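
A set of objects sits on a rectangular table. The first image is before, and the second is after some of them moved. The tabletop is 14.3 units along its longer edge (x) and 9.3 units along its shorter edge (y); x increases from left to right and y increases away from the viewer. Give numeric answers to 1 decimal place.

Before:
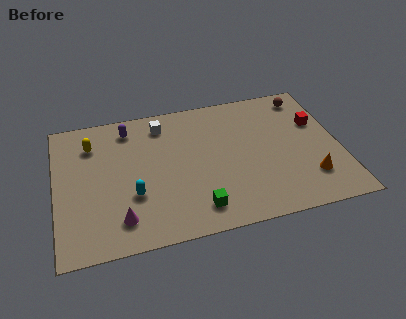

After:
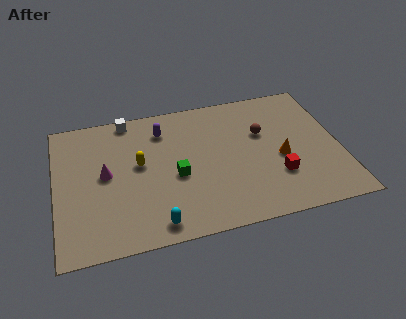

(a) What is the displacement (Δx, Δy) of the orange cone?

(-1.3, 1.7)

From the two frames, the orange cone sits at roughly (12.6, 2.3) before and (11.3, 4.0) after.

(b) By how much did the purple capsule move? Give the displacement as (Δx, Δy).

(1.7, -0.5)

The purple capsule was at about (3.8, 7.8) and moved to about (5.5, 7.3).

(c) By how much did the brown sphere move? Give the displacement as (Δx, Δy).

(-2.4, -2.1)

The brown sphere was at about (12.9, 8.0) and moved to about (10.5, 5.9).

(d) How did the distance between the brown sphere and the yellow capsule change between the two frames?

-4.7

The distance was about 11.0 in the first image and 6.3 in the second, so they moved 4.7 units closer together.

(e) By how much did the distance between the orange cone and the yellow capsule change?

-4.5

Before: roughly 11.7 units apart; after: 7.2. That's 4.5 units closer together.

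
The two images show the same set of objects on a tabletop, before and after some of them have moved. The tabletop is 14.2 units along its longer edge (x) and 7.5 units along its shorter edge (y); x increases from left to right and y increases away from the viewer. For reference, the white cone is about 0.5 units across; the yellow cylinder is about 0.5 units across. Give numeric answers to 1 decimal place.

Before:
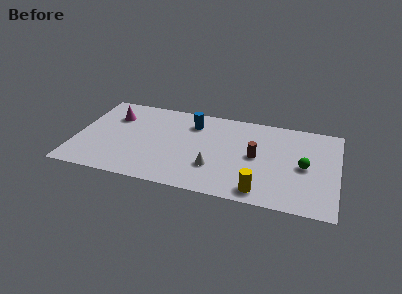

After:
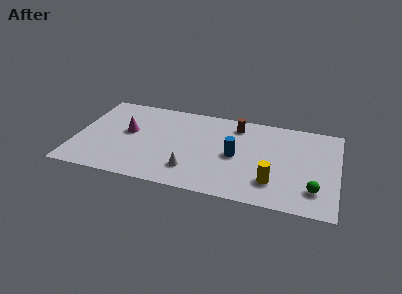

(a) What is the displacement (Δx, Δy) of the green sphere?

(0.6, -1.8)

From the two frames, the green sphere sits at roughly (12.4, 3.6) before and (13.0, 1.8) after.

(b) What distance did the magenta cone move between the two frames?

1.5

The magenta cone moved from about (1.9, 5.4) to (2.8, 4.2), a distance of √(0.9² + 1.2²) ≈ 1.5.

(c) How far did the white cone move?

1.3

The white cone moved from about (7.6, 2.3) to (6.4, 1.8), a distance of √(1.2² + 0.5²) ≈ 1.3.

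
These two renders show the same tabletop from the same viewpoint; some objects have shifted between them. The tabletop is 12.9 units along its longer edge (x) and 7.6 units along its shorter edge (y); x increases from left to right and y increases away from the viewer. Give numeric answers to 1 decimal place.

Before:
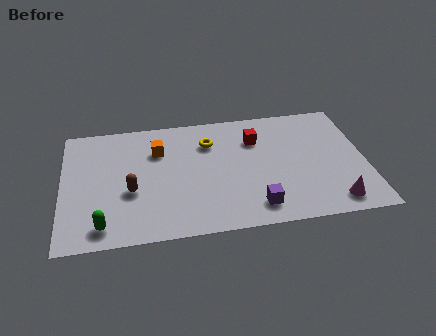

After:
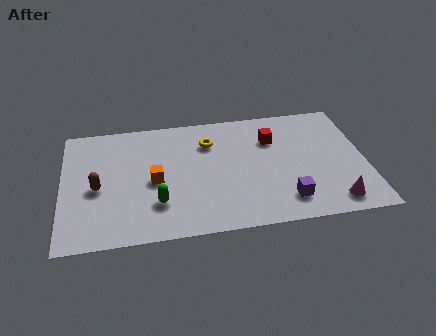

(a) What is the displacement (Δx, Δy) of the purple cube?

(1.3, 0.2)

The purple cube was at about (8.1, 1.3) and moved to about (9.4, 1.5).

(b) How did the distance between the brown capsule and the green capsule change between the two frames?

+0.6

The distance was about 2.2 in the first image and 2.8 in the second, so they moved 0.6 units further apart.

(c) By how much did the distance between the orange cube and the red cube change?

+1.2

They were about 4.2 units apart before and 5.4 after — 1.2 units further apart.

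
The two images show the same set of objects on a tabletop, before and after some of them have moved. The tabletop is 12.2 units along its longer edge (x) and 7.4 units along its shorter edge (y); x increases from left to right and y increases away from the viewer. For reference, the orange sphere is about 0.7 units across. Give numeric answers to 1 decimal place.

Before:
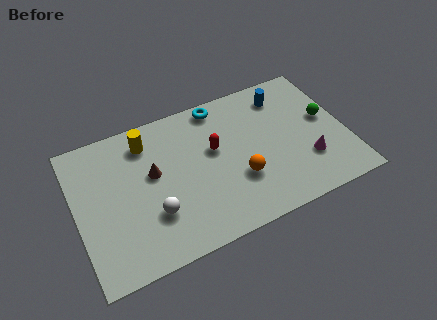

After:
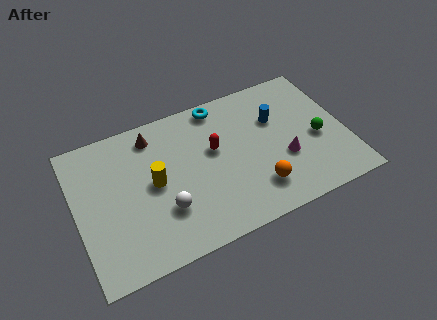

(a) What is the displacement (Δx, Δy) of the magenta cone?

(-1.0, 0.5)

From the two frames, the magenta cone sits at roughly (10.3, 2.2) before and (9.3, 2.7) after.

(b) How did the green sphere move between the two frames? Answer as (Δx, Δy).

(-0.5, -0.9)

From the two frames, the green sphere sits at roughly (11.4, 4.1) before and (10.9, 3.2) after.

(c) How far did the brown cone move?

1.9

From (3.5, 4.3) to (3.7, 6.2), the brown cone covered √(0.2² + 1.9²) ≈ 1.9 units.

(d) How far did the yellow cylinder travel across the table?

2.2

From (3.4, 6.0) to (3.5, 3.8), the yellow cylinder covered √(0.1² + 2.2²) ≈ 2.2 units.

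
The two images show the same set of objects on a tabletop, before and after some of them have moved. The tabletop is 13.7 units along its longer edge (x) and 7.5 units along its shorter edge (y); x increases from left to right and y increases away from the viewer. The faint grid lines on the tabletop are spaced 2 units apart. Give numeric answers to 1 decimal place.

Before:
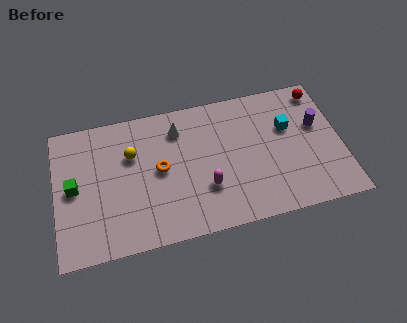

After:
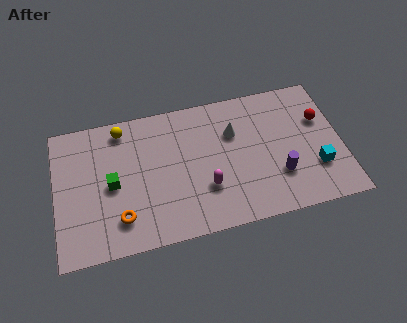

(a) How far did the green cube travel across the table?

1.8

From (0.9, 3.8) to (2.7, 3.6), the green cube covered √(1.8² + 0.2²) ≈ 1.8 units.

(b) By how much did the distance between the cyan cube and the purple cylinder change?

+0.4

They were about 1.4 units apart before and 1.8 after — 0.4 units further apart.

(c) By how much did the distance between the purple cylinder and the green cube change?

-3.7

They were about 11.7 units apart before and 8.0 after — 3.7 units closer together.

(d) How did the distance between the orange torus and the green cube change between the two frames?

-2.2

Before: roughly 4.1 units apart; after: 1.9. That's 2.2 units closer together.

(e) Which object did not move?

the magenta capsule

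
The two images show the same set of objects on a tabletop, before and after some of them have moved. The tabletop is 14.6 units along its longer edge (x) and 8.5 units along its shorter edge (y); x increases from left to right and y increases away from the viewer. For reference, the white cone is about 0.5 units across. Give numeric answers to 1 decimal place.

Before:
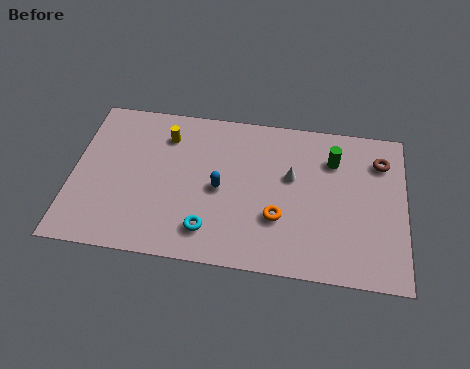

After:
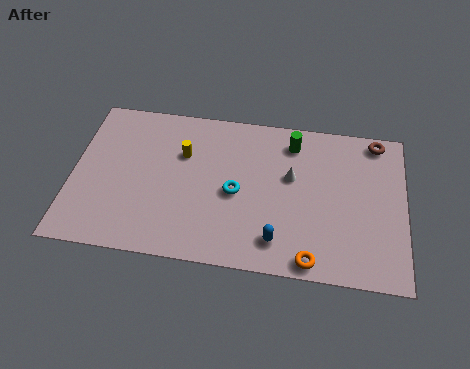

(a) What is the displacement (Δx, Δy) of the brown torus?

(-0.2, 1.1)

From the two frames, the brown torus sits at roughly (13.5, 6.5) before and (13.3, 7.6) after.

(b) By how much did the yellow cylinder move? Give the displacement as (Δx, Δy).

(0.8, -0.9)

The yellow cylinder started near (4.0, 6.6) and ended near (4.8, 5.7).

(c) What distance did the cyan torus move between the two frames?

2.5

From (6.1, 1.7) to (7.2, 3.9), the cyan torus covered √(1.1² + 2.2²) ≈ 2.5 units.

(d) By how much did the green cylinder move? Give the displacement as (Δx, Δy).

(-1.8, 0.7)

From the two frames, the green cylinder sits at roughly (11.4, 6.3) before and (9.6, 7.0) after.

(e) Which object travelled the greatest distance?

the blue capsule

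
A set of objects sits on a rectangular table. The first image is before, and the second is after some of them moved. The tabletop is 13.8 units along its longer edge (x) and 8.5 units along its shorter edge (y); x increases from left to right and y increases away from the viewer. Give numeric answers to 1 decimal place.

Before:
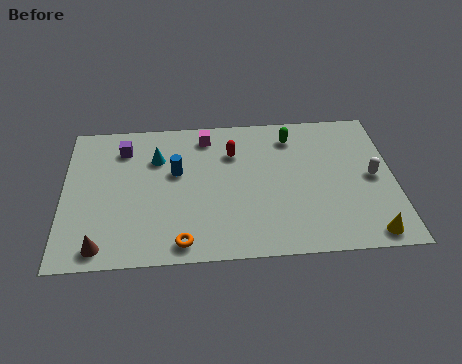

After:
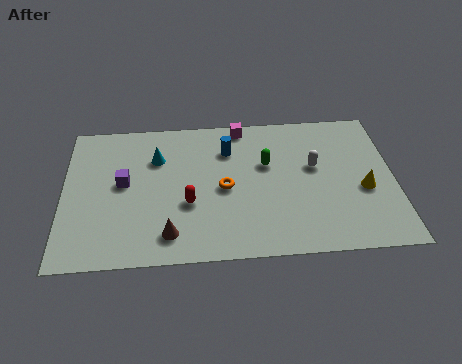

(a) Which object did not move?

the cyan cone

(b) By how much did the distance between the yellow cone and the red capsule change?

-0.3

They were about 7.6 units apart before and 7.3 after — 0.3 units closer together.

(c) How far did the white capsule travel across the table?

2.5

The white capsule moved from about (12.9, 4.2) to (10.5, 5.0), a distance of √(2.4² + 0.8²) ≈ 2.5.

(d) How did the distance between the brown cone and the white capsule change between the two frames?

-4.7

Before: roughly 11.7 units apart; after: 7.0. That's 4.7 units closer together.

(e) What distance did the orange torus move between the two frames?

3.5

From (4.9, 1.0) to (6.7, 4.0), the orange torus covered √(1.8² + 3.0²) ≈ 3.5 units.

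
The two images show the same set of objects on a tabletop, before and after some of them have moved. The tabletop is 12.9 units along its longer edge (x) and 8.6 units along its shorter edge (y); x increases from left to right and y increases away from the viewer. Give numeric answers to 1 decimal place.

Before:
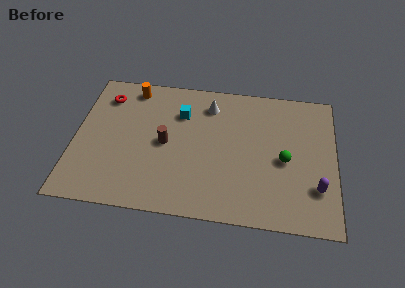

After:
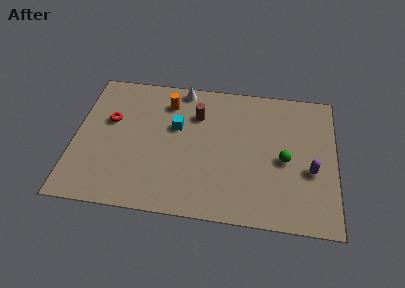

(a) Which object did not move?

the green sphere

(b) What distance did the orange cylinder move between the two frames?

1.9

The orange cylinder was near (2.7, 7.5) before and (4.5, 6.8) after, so it travelled √(1.8² + 0.7²) ≈ 1.9 units.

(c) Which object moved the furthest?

the brown cylinder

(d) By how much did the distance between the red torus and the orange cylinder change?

+1.7

The distance was about 1.5 in the first image and 3.2 in the second, so they moved 1.7 units further apart.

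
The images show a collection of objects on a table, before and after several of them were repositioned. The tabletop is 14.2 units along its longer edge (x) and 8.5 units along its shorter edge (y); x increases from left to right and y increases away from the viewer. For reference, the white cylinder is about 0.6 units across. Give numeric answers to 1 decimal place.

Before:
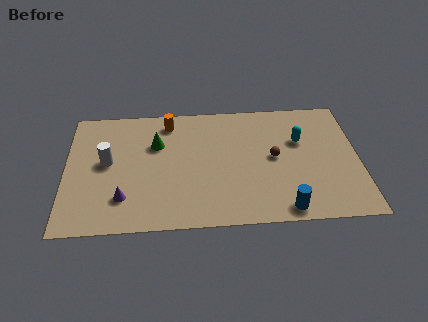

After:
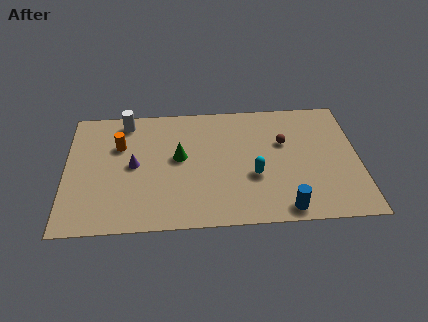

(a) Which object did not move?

the blue cylinder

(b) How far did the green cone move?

1.5

From (4.4, 5.7) to (5.5, 4.7), the green cone covered √(1.1² + 1.0²) ≈ 1.5 units.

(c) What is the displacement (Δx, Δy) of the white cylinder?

(0.9, 2.8)

From the two frames, the white cylinder sits at roughly (2.0, 4.6) before and (2.9, 7.4) after.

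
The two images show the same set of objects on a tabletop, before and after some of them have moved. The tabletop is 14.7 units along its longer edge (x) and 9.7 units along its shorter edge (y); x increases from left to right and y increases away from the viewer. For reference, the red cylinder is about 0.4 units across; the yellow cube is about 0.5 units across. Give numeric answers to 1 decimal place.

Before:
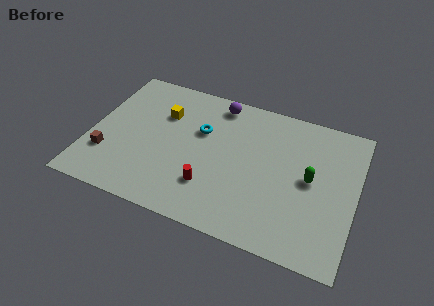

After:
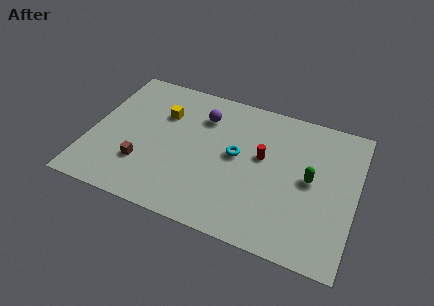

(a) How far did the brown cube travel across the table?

2.0

The brown cube was near (1.1, 2.8) before and (3.1, 2.8) after, so it travelled √(2.0² + 0.0²) ≈ 2.0 units.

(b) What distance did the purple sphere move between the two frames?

1.4

From (6.7, 8.5) to (6.0, 7.3), the purple sphere covered √(0.7² + 1.2²) ≈ 1.4 units.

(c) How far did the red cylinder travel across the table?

4.0

From (6.9, 2.6) to (9.5, 5.6), the red cylinder covered √(2.6² + 3.0²) ≈ 4.0 units.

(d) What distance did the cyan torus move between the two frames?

2.3

The cyan torus moved from about (6.0, 6.2) to (8.1, 5.2), a distance of √(2.1² + 1.0²) ≈ 2.3.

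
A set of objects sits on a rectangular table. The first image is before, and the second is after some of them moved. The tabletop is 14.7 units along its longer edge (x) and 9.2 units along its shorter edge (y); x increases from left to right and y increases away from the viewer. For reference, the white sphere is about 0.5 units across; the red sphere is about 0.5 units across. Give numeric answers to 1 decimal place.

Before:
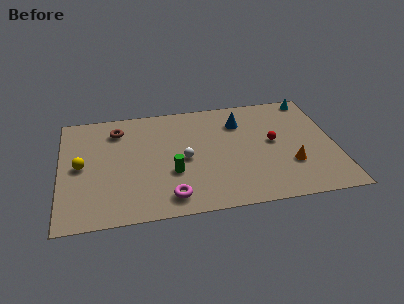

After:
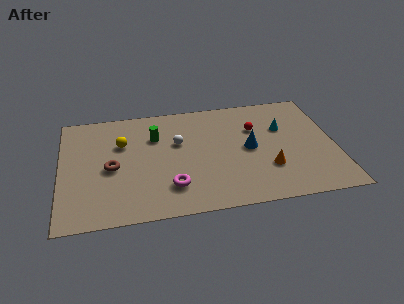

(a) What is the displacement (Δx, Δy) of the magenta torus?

(0.1, 0.8)

The magenta torus started near (5.7, 1.4) and ended near (5.8, 2.2).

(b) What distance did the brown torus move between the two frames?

3.1

From (3.1, 7.3) to (2.7, 4.2), the brown torus covered √(0.4² + 3.1²) ≈ 3.1 units.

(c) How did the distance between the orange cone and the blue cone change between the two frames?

-2.7

The distance was about 4.7 in the first image and 2.0 in the second, so they moved 2.7 units closer together.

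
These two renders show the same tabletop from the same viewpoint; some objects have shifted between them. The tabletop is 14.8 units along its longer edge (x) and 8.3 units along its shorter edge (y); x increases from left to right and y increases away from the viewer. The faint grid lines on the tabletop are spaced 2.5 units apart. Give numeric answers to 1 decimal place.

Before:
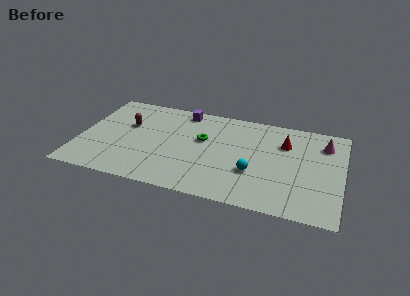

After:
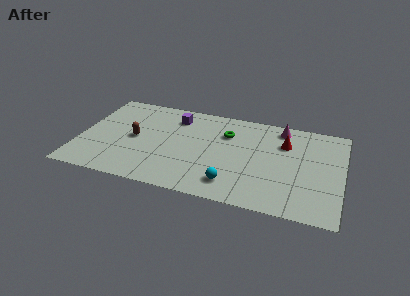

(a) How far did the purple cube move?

0.8

The purple cube moved from about (5.6, 7.3) to (5.2, 6.6), a distance of √(0.4² + 0.7²) ≈ 0.8.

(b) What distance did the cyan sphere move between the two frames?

1.7

From (9.9, 2.9) to (8.8, 1.6), the cyan sphere covered √(1.1² + 1.3²) ≈ 1.7 units.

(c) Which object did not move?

the red cone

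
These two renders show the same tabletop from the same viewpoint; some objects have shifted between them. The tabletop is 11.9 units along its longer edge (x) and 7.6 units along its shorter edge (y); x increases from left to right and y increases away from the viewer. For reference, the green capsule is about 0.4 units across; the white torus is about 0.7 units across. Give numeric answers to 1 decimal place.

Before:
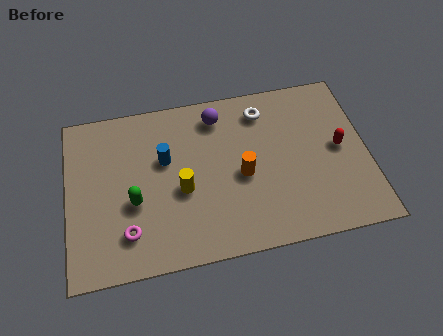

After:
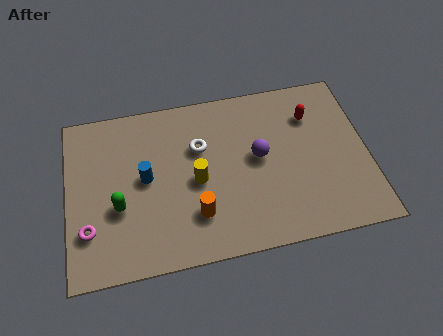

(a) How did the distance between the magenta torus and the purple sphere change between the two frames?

+1.1

They were about 6.0 units apart before and 7.1 after — 1.1 units further apart.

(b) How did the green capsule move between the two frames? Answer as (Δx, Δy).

(-0.6, -0.1)

The green capsule started near (2.6, 3.0) and ended near (2.0, 2.9).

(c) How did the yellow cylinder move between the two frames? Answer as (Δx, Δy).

(0.6, 0.3)

From the two frames, the yellow cylinder sits at roughly (4.5, 3.2) before and (5.1, 3.5) after.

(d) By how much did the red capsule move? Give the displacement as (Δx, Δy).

(-1.0, 1.7)

The red capsule started near (10.8, 3.9) and ended near (9.8, 5.6).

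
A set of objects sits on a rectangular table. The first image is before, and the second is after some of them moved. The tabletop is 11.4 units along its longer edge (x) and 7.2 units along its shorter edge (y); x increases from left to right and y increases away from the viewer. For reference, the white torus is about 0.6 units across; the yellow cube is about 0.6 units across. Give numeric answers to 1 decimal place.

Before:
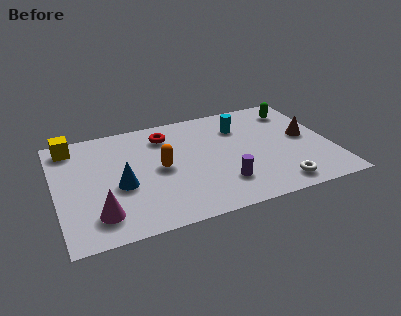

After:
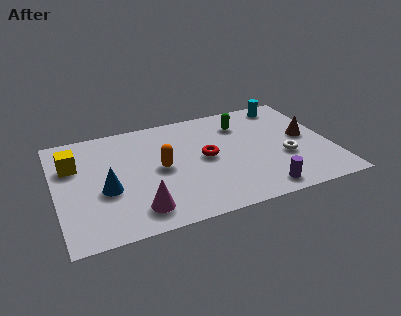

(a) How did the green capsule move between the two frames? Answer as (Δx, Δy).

(-2.3, -0.3)

From the two frames, the green capsule sits at roughly (10.2, 5.8) before and (7.9, 5.5) after.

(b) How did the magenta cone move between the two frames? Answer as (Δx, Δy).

(1.6, -0.2)

The magenta cone was at about (1.6, 1.5) and moved to about (3.2, 1.3).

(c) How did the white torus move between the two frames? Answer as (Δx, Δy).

(0.5, 1.7)

The white torus was at about (8.9, 1.0) and moved to about (9.4, 2.7).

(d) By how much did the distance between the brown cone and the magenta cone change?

-1.5

Before: roughly 9.1 units apart; after: 7.6. That's 1.5 units closer together.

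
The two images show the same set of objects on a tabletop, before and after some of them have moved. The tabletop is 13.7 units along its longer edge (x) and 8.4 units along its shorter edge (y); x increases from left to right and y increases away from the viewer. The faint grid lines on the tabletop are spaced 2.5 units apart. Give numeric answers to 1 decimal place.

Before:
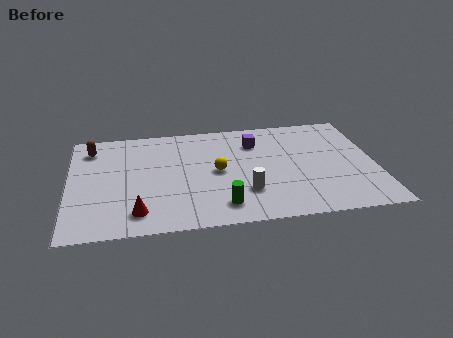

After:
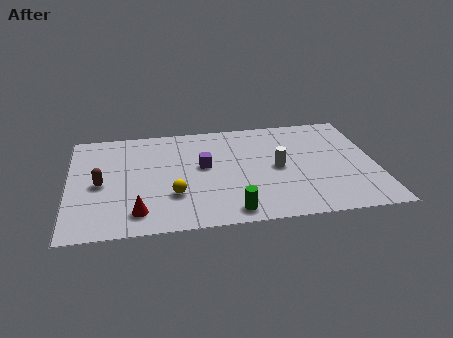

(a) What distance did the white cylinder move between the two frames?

2.3

The white cylinder was near (7.8, 2.4) before and (9.3, 4.1) after, so it travelled √(1.5² + 1.7²) ≈ 2.3 units.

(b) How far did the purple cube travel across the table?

2.9

From (8.4, 6.3) to (6.0, 4.7), the purple cube covered √(2.4² + 1.6²) ≈ 2.9 units.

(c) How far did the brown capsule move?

2.9

The brown capsule moved from about (1.0, 6.8) to (1.4, 3.9), a distance of √(0.4² + 2.9²) ≈ 2.9.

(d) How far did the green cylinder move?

0.6

The green cylinder was near (6.7, 1.5) before and (7.1, 1.0) after, so it travelled √(0.4² + 0.5²) ≈ 0.6 units.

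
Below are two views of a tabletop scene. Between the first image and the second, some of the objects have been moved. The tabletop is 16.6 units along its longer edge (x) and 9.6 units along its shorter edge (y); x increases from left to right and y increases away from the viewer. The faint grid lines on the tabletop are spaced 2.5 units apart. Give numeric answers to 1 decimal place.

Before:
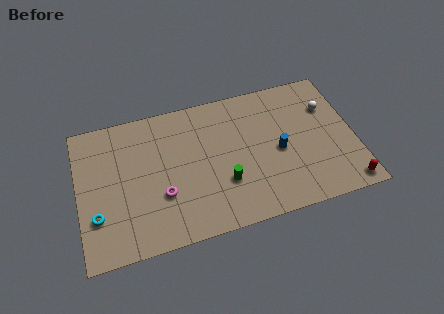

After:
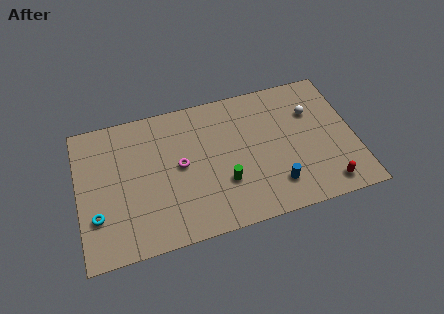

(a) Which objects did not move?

the green cylinder and the cyan torus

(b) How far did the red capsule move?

1.2

From (15.8, 1.0) to (14.6, 1.3), the red capsule covered √(1.2² + 0.3²) ≈ 1.2 units.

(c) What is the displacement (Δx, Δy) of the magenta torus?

(1.2, 1.7)

The magenta torus started near (4.9, 3.3) and ended near (6.1, 5.0).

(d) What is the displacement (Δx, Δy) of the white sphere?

(-1.0, -0.1)

The white sphere started near (15.2, 6.7) and ended near (14.2, 6.6).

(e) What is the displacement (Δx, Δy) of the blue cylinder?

(-0.4, -2.3)

The blue cylinder started near (12.0, 4.4) and ended near (11.6, 2.1).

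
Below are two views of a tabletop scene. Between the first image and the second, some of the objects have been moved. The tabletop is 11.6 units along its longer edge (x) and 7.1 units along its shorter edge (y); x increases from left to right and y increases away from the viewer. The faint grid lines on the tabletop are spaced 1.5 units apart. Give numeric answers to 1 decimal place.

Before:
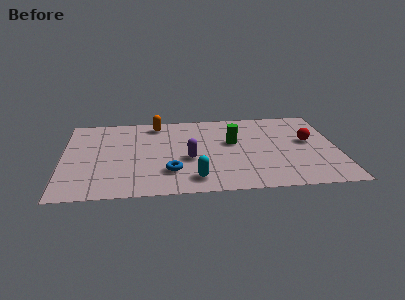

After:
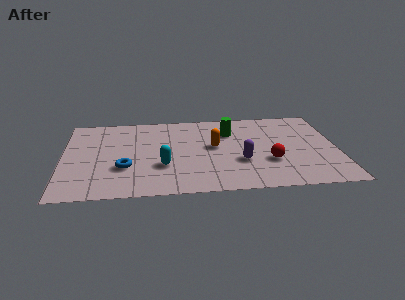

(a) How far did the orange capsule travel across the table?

3.3

From (4.0, 6.1) to (6.4, 3.9), the orange capsule covered √(2.4² + 2.2²) ≈ 3.3 units.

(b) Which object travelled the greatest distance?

the orange capsule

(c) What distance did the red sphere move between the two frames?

2.3

The red sphere moved from about (10.4, 4.0) to (8.7, 2.4), a distance of √(1.7² + 1.6²) ≈ 2.3.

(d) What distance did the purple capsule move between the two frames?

2.2

The purple capsule moved from about (5.3, 2.9) to (7.5, 2.5), a distance of √(2.2² + 0.4²) ≈ 2.2.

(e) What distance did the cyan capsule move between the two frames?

1.8

From (5.5, 1.2) to (4.2, 2.4), the cyan capsule covered √(1.3² + 1.2²) ≈ 1.8 units.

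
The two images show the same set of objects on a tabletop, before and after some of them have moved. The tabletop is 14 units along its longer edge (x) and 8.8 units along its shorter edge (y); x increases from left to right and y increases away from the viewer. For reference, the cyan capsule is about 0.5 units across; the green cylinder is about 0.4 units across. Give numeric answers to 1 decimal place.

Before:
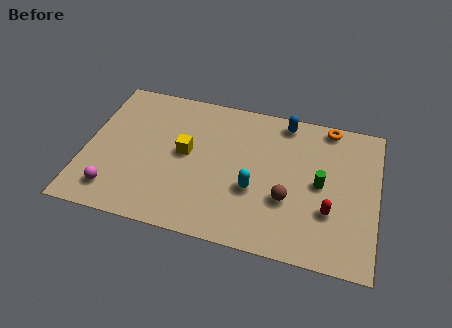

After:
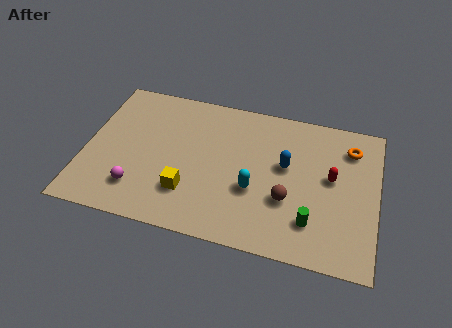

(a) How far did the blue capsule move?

2.7

The blue capsule was near (9.4, 7.8) before and (9.6, 5.1) after, so it travelled √(0.2² + 2.7²) ≈ 2.7 units.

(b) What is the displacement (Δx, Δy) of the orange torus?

(1.1, -1.1)

The orange torus started near (11.5, 8.0) and ended near (12.6, 6.9).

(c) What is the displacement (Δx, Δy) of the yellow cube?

(0.3, -2.3)

From the two frames, the yellow cube sits at roughly (4.8, 4.7) before and (5.1, 2.4) after.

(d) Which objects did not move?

the cyan capsule and the brown sphere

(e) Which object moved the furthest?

the blue capsule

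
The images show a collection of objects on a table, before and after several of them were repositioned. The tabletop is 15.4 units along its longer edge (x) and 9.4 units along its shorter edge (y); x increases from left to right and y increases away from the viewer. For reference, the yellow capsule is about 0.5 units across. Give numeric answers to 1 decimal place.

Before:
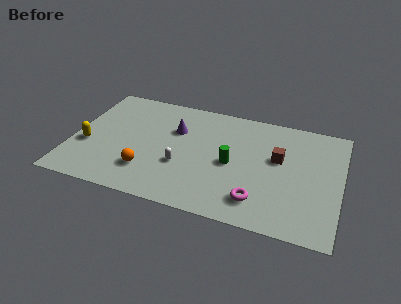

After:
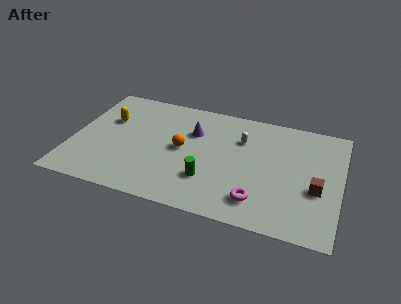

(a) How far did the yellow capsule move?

2.7

The yellow capsule was near (0.9, 3.6) before and (1.9, 6.1) after, so it travelled √(1.0² + 2.5²) ≈ 2.7 units.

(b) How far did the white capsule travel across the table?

4.5

The white capsule moved from about (6.4, 3.4) to (9.6, 6.6), a distance of √(3.2² + 3.2²) ≈ 4.5.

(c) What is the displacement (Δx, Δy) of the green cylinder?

(-1.2, -1.7)

The green cylinder started near (9.2, 4.4) and ended near (8.0, 2.7).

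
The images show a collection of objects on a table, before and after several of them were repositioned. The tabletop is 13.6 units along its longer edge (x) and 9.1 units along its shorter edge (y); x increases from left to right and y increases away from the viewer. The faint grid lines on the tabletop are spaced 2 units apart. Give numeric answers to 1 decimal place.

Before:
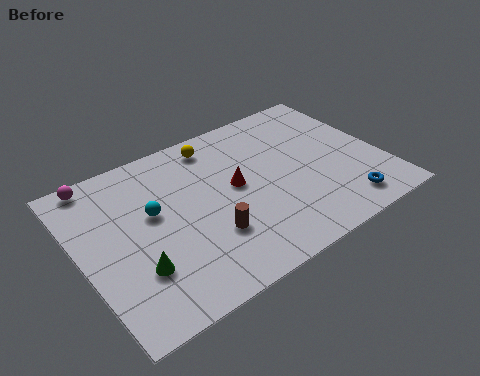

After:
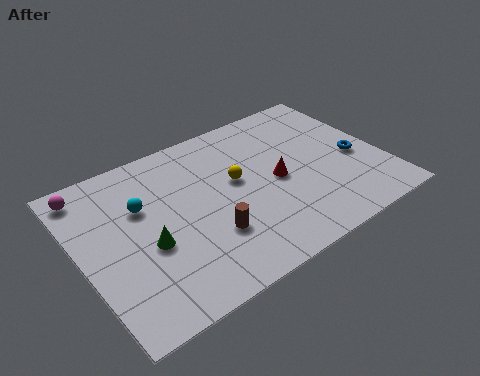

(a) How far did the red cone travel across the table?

1.9

From (7.0, 4.9) to (8.8, 4.3), the red cone covered √(1.8² + 0.6²) ≈ 1.9 units.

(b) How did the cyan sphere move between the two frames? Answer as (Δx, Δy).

(-0.4, 0.6)

The cyan sphere was at about (3.3, 5.3) and moved to about (2.9, 5.9).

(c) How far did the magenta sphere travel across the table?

0.6

The magenta sphere moved from about (1.3, 8.3) to (0.8, 7.9), a distance of √(0.5² + 0.4²) ≈ 0.6.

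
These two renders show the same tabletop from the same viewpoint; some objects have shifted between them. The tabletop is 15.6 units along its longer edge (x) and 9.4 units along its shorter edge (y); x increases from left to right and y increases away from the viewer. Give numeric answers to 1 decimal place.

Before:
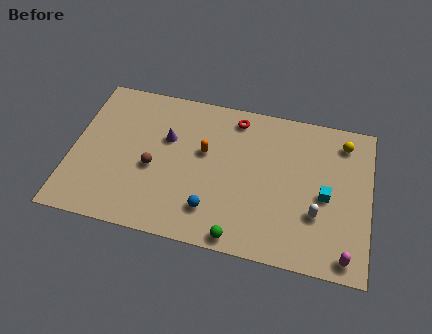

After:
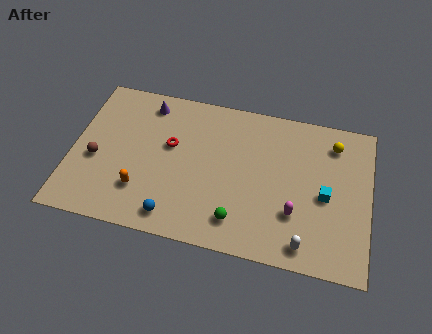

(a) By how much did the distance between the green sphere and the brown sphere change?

+2.2

The distance was about 5.7 in the first image and 7.9 in the second, so they moved 2.2 units further apart.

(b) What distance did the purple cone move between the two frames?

2.3

The purple cone moved from about (4.9, 6.0) to (3.7, 8.0), a distance of √(1.2² + 2.0²) ≈ 2.3.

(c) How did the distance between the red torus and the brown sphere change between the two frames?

-1.6

Before: roughly 5.8 units apart; after: 4.2. That's 1.6 units closer together.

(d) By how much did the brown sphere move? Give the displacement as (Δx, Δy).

(-3.0, -0.1)

From the two frames, the brown sphere sits at roughly (4.3, 4.0) before and (1.3, 3.9) after.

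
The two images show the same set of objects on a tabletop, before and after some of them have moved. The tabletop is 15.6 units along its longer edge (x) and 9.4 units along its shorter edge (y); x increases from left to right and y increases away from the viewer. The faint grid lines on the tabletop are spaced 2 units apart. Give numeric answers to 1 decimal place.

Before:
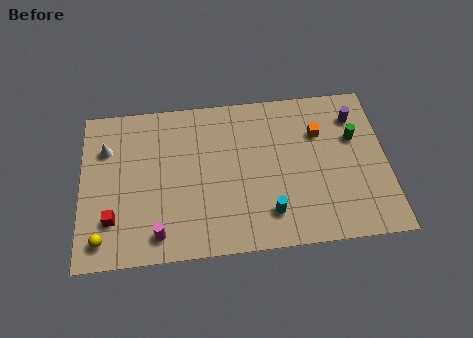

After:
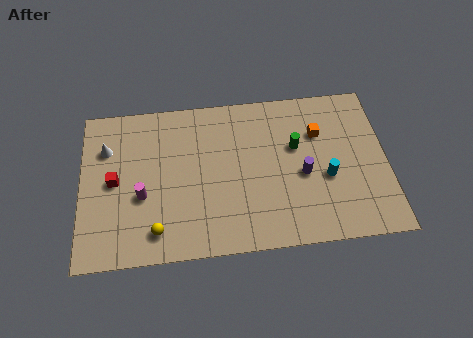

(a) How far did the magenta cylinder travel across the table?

2.4

From (3.9, 1.4) to (3.1, 3.7), the magenta cylinder covered √(0.8² + 2.3²) ≈ 2.4 units.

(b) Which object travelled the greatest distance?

the purple cylinder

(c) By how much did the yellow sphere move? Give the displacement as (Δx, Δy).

(2.7, 0.2)

From the two frames, the yellow sphere sits at roughly (1.1, 1.4) before and (3.8, 1.6) after.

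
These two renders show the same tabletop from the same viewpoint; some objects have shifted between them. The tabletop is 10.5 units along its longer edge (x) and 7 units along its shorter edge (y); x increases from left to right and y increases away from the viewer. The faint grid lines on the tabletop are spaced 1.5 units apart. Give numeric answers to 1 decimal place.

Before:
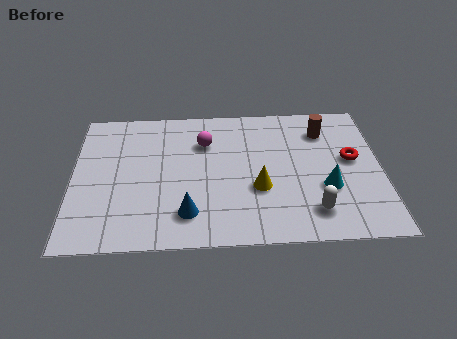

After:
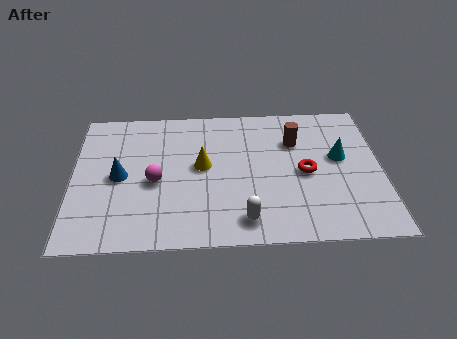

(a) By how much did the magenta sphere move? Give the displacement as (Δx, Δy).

(-1.7, -1.9)

From the two frames, the magenta sphere sits at roughly (4.5, 5.0) before and (2.8, 3.1) after.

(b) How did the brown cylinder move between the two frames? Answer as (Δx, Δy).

(-1.0, -0.5)

From the two frames, the brown cylinder sits at roughly (8.6, 5.4) before and (7.6, 4.9) after.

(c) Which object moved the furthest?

the blue cone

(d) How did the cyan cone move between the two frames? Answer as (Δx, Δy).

(0.5, 1.5)

From the two frames, the cyan cone sits at roughly (8.6, 2.5) before and (9.1, 4.0) after.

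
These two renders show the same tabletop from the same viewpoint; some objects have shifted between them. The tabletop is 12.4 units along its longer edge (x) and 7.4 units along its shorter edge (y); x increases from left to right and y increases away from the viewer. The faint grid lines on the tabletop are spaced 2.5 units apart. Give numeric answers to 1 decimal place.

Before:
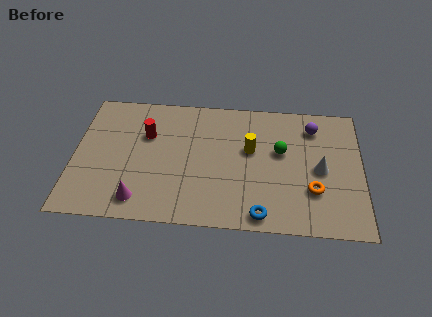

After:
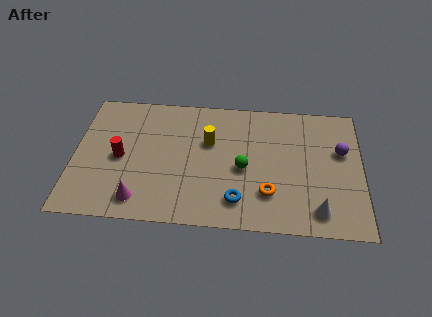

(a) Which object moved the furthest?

the white cone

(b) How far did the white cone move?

2.3

From (10.6, 3.5) to (10.5, 1.2), the white cone covered √(0.1² + 2.3²) ≈ 2.3 units.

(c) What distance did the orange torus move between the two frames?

1.9

The orange torus was near (10.3, 2.3) before and (8.4, 2.0) after, so it travelled √(1.9² + 0.3²) ≈ 1.9 units.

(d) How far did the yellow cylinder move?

1.8

The yellow cylinder moved from about (7.6, 4.4) to (5.8, 4.7), a distance of √(1.8² + 0.3²) ≈ 1.8.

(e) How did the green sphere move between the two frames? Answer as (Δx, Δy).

(-1.6, -1.1)

From the two frames, the green sphere sits at roughly (8.9, 4.4) before and (7.3, 3.3) after.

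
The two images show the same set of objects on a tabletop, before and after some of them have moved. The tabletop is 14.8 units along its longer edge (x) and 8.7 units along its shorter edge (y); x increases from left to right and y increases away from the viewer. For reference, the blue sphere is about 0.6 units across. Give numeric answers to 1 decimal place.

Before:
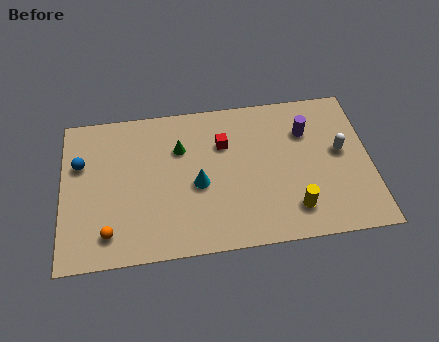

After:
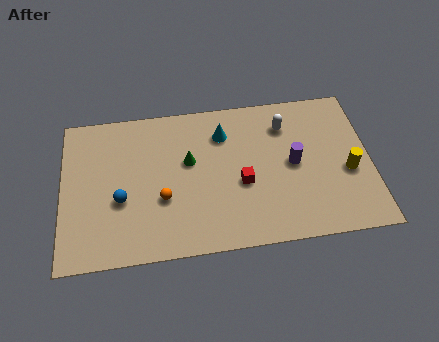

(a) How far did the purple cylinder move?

1.9

From (11.8, 6.2) to (11.1, 4.4), the purple cylinder covered √(0.7² + 1.8²) ≈ 1.9 units.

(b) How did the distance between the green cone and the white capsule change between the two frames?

-2.9

They were about 7.8 units apart before and 4.9 after — 2.9 units closer together.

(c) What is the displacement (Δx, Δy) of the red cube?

(0.8, -2.4)

From the two frames, the red cube sits at roughly (7.8, 6.0) before and (8.6, 3.6) after.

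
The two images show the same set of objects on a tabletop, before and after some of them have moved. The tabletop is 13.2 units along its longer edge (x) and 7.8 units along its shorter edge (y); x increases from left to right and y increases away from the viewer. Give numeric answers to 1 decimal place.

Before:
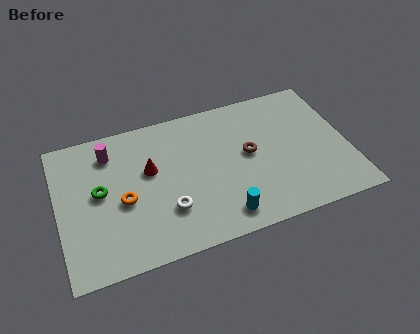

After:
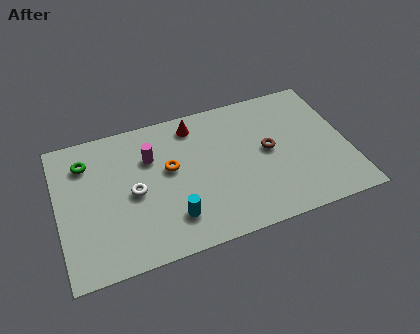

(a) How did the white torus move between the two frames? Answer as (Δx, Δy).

(-1.4, 1.4)

The white torus was at about (4.8, 2.3) and moved to about (3.4, 3.7).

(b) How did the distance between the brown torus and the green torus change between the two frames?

+1.6

Before: roughly 6.8 units apart; after: 8.4. That's 1.6 units further apart.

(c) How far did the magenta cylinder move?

2.0

The magenta cylinder was near (2.5, 6.2) before and (4.3, 5.4) after, so it travelled √(1.8² + 0.8²) ≈ 2.0 units.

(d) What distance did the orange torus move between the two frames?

2.5

The orange torus moved from about (2.9, 3.4) to (5.1, 4.5), a distance of √(2.2² + 1.1²) ≈ 2.5.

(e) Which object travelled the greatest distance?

the red cone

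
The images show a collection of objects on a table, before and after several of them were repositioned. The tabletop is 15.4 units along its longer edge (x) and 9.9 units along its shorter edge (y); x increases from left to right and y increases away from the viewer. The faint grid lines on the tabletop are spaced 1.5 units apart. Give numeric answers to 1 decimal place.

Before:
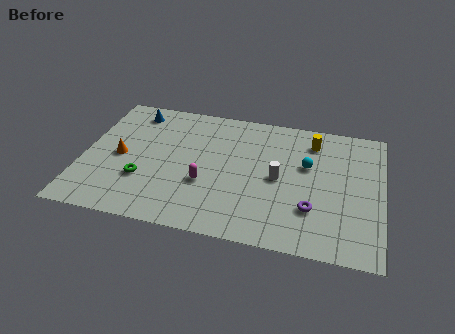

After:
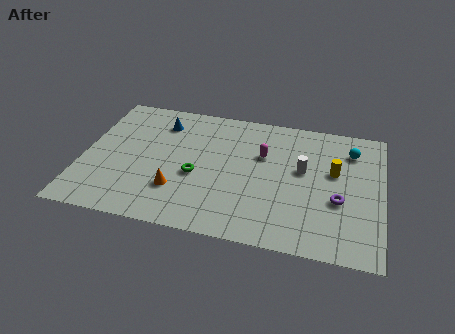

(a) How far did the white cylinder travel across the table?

1.5

The white cylinder was near (10.1, 4.8) before and (11.3, 5.7) after, so it travelled √(1.2² + 0.9²) ≈ 1.5 units.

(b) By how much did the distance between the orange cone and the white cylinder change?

-1.3

The distance was about 8.2 in the first image and 6.9 in the second, so they moved 1.3 units closer together.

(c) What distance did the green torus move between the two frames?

2.8

From (3.2, 3.2) to (5.9, 4.1), the green torus covered √(2.7² + 0.9²) ≈ 2.8 units.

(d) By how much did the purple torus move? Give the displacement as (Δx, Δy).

(1.3, 0.9)

From the two frames, the purple torus sits at roughly (11.9, 2.9) before and (13.2, 3.8) after.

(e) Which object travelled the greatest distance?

the magenta capsule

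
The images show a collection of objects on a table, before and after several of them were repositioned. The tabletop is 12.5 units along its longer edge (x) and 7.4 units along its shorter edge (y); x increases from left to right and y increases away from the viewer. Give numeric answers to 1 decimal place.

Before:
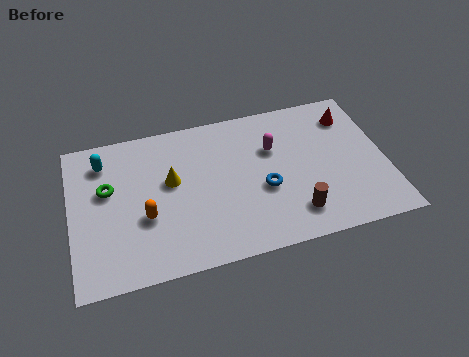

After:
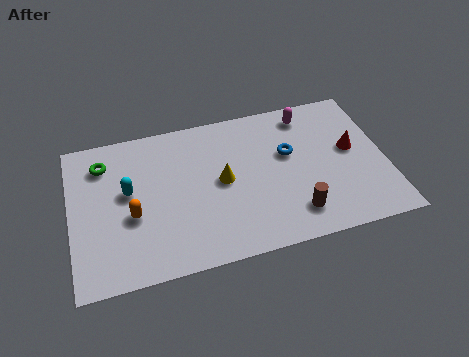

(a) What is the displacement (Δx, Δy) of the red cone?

(-0.1, -1.7)

The red cone started near (11.3, 5.8) and ended near (11.2, 4.1).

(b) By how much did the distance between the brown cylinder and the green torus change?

+0.7

The distance was about 7.8 in the first image and 8.5 in the second, so they moved 0.7 units further apart.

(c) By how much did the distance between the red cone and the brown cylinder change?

-1.4

Before: roughly 5.0 units apart; after: 3.6. That's 1.4 units closer together.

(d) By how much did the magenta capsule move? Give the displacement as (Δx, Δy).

(1.5, 1.4)

From the two frames, the magenta capsule sits at roughly (8.1, 4.9) before and (9.6, 6.3) after.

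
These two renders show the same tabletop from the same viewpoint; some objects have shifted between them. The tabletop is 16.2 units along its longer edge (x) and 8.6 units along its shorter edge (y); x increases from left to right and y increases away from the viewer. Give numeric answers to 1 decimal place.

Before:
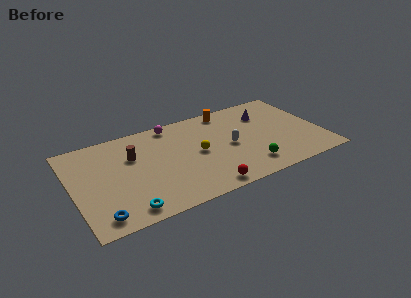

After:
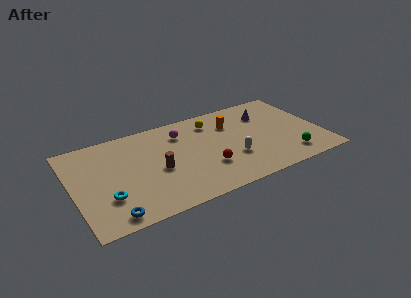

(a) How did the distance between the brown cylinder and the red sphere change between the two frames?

-3.0

The distance was about 6.3 in the first image and 3.3 in the second, so they moved 3.0 units closer together.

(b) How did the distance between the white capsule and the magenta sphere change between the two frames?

-0.3

They were about 5.0 units apart before and 4.7 after — 0.3 units closer together.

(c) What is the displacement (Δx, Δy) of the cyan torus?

(-1.1, 1.5)

The cyan torus started near (3.1, 1.1) and ended near (2.0, 2.6).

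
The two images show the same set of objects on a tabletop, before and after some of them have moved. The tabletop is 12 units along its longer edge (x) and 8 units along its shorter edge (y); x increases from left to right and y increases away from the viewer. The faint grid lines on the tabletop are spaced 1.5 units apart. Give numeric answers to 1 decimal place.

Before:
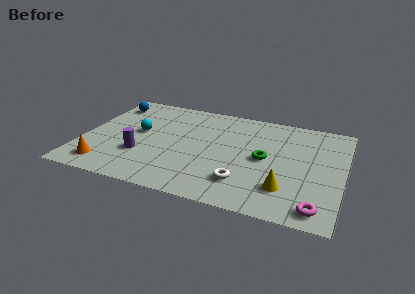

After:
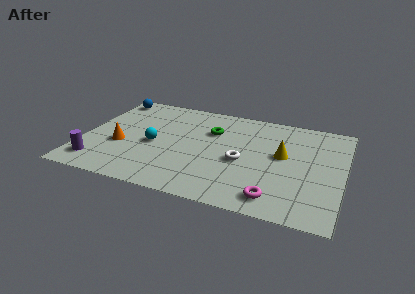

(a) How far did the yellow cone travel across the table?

2.5

The yellow cone moved from about (9.5, 2.0) to (9.2, 4.5), a distance of √(0.3² + 2.5²) ≈ 2.5.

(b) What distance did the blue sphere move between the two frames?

0.5

The blue sphere moved from about (0.9, 6.5) to (0.8, 7.0), a distance of √(0.1² + 0.5²) ≈ 0.5.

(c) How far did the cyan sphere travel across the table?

1.1

From (2.5, 4.4) to (3.3, 3.6), the cyan sphere covered √(0.8² + 0.8²) ≈ 1.1 units.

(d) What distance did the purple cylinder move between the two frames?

2.2

The purple cylinder moved from about (2.8, 2.6) to (0.9, 1.4), a distance of √(1.9² + 1.2²) ≈ 2.2.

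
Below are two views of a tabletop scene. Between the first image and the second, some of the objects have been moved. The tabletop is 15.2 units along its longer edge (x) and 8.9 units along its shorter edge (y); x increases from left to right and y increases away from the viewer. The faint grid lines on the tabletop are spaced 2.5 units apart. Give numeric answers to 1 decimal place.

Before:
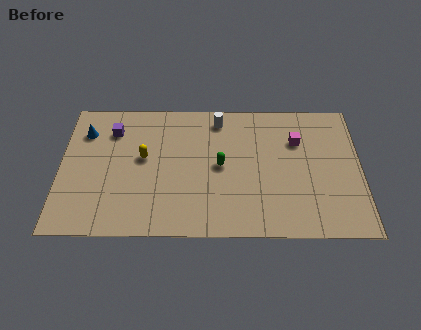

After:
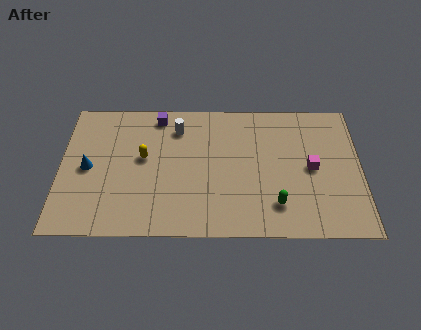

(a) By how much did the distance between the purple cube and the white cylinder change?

-4.2

Before: roughly 5.5 units apart; after: 1.3. That's 4.2 units closer together.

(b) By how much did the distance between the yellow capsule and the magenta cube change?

+0.6

Before: roughly 7.9 units apart; after: 8.5. That's 0.6 units further apart.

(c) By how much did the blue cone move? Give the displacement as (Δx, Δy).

(0.2, -2.4)

From the two frames, the blue cone sits at roughly (1.2, 6.7) before and (1.4, 4.3) after.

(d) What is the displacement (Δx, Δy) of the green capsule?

(2.8, -2.5)

The green capsule was at about (8.1, 4.5) and moved to about (10.9, 2.0).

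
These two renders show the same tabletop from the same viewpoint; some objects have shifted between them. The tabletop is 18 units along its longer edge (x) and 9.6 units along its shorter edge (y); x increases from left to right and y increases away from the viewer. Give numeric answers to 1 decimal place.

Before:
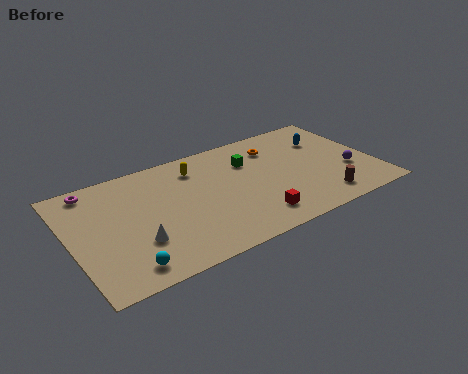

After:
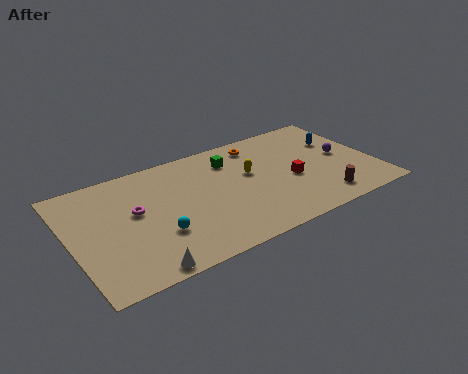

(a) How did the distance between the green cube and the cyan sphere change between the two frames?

-3.1

They were about 9.7 units apart before and 6.6 after — 3.1 units closer together.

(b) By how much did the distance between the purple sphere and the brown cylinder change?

+1.1

The distance was about 2.7 in the first image and 3.8 in the second, so they moved 1.1 units further apart.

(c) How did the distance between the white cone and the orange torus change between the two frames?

+1.0

The distance was about 9.9 in the first image and 10.9 in the second, so they moved 1.0 units further apart.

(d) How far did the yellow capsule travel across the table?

3.6

The yellow capsule moved from about (7.7, 7.6) to (10.7, 5.7), a distance of √(3.0² + 1.9²) ≈ 3.6.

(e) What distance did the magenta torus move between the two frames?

3.7

The magenta torus moved from about (1.7, 8.5) to (3.8, 5.5), a distance of √(2.1² + 3.0²) ≈ 3.7.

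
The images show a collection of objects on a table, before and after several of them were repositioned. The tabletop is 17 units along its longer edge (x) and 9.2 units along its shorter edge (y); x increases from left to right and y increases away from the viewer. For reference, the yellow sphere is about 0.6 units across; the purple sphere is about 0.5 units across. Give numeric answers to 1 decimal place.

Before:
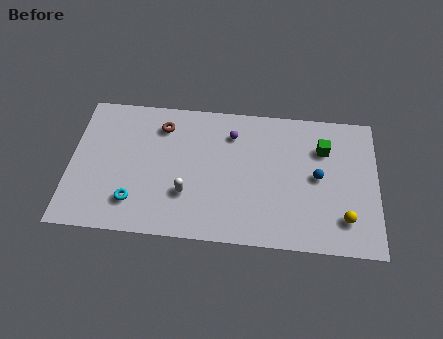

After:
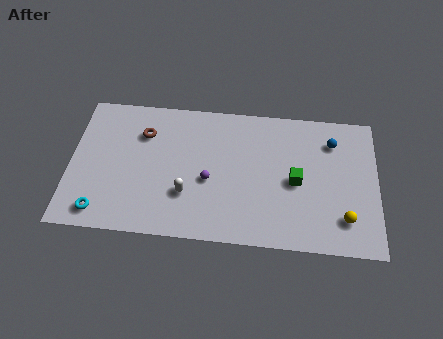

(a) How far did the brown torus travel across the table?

1.2

From (5.0, 7.3) to (4.0, 6.7), the brown torus covered √(1.0² + 0.6²) ≈ 1.2 units.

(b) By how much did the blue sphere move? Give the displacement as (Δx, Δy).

(0.8, 2.4)

The blue sphere was at about (13.7, 4.7) and moved to about (14.5, 7.1).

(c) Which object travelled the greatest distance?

the purple sphere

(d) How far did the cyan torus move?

2.0

From (3.6, 2.1) to (1.8, 1.3), the cyan torus covered √(1.8² + 0.8²) ≈ 2.0 units.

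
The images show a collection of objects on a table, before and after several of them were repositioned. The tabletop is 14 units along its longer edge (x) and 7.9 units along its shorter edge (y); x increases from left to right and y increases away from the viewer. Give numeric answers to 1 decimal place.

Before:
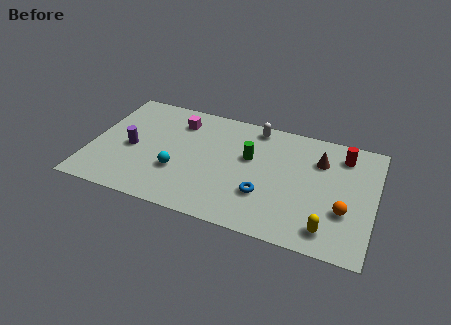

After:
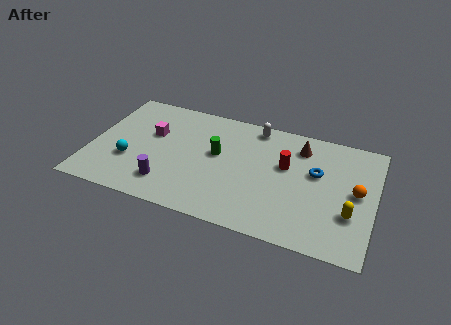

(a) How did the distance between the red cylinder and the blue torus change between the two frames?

-3.8

The distance was about 5.3 in the first image and 1.5 in the second, so they moved 3.8 units closer together.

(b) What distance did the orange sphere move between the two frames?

1.5

The orange sphere moved from about (12.6, 2.7) to (13.1, 4.1), a distance of √(0.5² + 1.4²) ≈ 1.5.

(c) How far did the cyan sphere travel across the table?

2.4

The cyan sphere moved from about (4.4, 2.7) to (2.0, 2.7), a distance of √(2.4² + 0.0²) ≈ 2.4.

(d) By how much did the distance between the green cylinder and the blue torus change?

+2.4

Before: roughly 2.5 units apart; after: 4.9. That's 2.4 units further apart.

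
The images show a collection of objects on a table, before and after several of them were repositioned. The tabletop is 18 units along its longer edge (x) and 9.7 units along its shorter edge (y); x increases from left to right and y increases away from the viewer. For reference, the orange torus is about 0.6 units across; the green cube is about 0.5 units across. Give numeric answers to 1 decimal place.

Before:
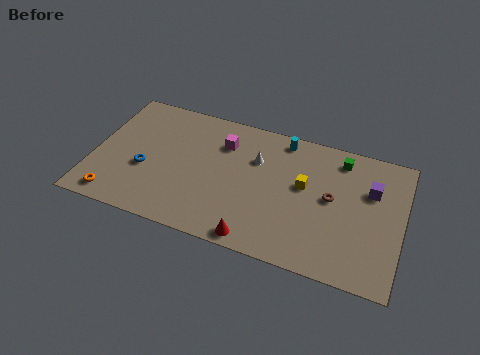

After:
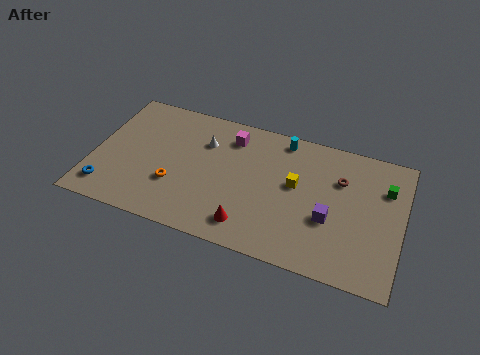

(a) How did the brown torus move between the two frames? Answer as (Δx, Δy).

(0.4, 1.5)

The brown torus was at about (13.9, 5.2) and moved to about (14.3, 6.7).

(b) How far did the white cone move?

3.1

The white cone was near (9.4, 6.6) before and (6.3, 6.9) after, so it travelled √(3.1² + 0.3²) ≈ 3.1 units.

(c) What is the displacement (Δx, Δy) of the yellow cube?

(-0.5, -0.1)

The yellow cube started near (12.3, 5.6) and ended near (11.8, 5.5).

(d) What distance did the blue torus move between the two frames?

2.9

The blue torus moved from about (3.1, 3.8) to (1.1, 1.7), a distance of √(2.0² + 2.1²) ≈ 2.9.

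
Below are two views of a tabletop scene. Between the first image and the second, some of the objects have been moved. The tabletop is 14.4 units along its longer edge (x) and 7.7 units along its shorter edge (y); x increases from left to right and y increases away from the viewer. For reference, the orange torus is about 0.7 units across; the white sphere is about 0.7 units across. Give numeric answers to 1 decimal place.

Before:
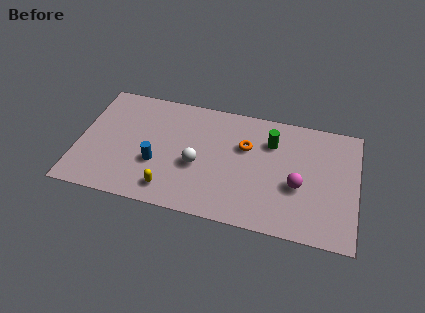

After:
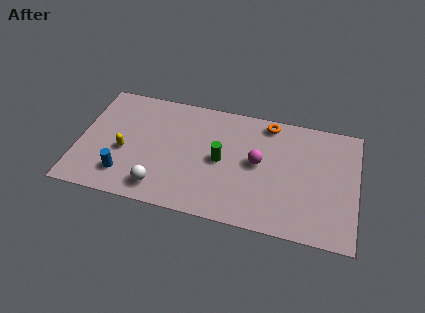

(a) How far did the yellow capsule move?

3.1

The yellow capsule moved from about (4.9, 1.3) to (2.4, 3.2), a distance of √(2.5² + 1.9²) ≈ 3.1.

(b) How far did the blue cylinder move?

1.9

From (4.1, 2.8) to (2.5, 1.7), the blue cylinder covered √(1.6² + 1.1²) ≈ 1.9 units.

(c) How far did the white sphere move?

2.6

The white sphere moved from about (6.2, 3.2) to (4.4, 1.3), a distance of √(1.8² + 1.9²) ≈ 2.6.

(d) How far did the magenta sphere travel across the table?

2.3

The magenta sphere moved from about (11.4, 3.1) to (9.3, 4.1), a distance of √(2.1² + 1.0²) ≈ 2.3.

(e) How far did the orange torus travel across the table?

2.1

From (8.6, 5.0) to (9.7, 6.8), the orange torus covered √(1.1² + 1.8²) ≈ 2.1 units.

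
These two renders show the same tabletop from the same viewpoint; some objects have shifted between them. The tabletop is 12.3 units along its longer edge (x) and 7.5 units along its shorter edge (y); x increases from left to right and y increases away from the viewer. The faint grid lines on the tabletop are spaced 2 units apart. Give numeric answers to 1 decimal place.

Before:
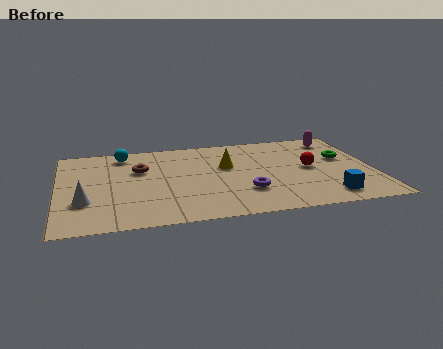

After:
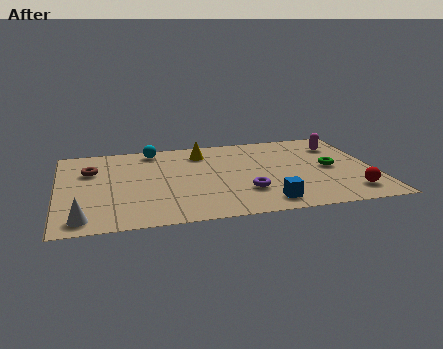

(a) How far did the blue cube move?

2.4

The blue cube was near (10.3, 1.2) before and (7.9, 1.1) after, so it travelled √(2.4² + 0.1²) ≈ 2.4 units.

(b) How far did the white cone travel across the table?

1.4

From (1.0, 2.4) to (0.9, 1.0), the white cone covered √(0.1² + 1.4²) ≈ 1.4 units.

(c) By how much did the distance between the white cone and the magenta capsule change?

+0.4

The distance was about 10.8 in the first image and 11.2 in the second, so they moved 0.4 units further apart.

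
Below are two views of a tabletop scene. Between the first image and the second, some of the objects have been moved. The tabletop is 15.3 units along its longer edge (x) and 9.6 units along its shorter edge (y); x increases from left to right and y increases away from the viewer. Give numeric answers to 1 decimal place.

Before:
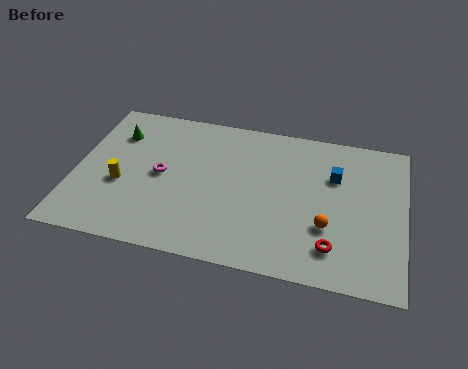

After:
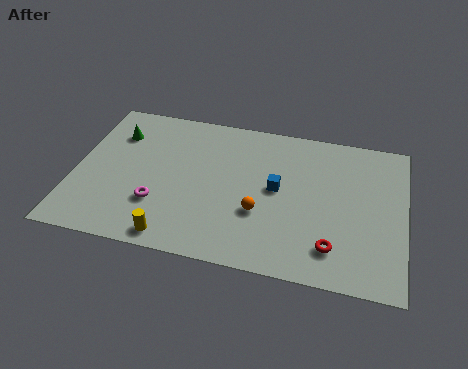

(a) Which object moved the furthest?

the yellow cylinder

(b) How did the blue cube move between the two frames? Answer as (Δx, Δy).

(-2.6, -1.4)

The blue cube started near (12.0, 6.5) and ended near (9.4, 5.1).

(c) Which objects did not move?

the red torus and the green cone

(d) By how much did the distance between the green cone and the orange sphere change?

-2.9

The distance was about 10.8 in the first image and 7.9 in the second, so they moved 2.9 units closer together.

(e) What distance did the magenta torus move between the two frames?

1.9

The magenta torus moved from about (4.0, 4.8) to (4.0, 2.9), a distance of √(0.0² + 1.9²) ≈ 1.9.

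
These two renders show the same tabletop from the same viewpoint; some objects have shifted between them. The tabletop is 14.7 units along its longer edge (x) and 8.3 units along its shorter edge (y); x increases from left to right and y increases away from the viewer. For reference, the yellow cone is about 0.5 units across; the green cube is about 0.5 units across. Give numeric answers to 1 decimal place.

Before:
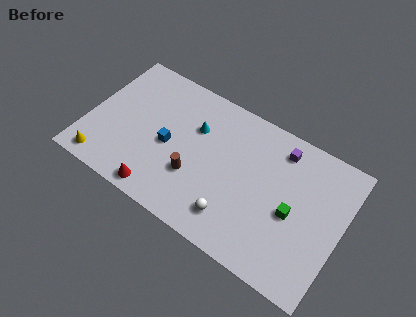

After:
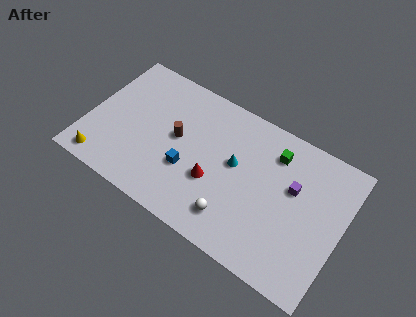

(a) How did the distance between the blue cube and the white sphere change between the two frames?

-1.5

They were about 4.7 units apart before and 3.2 after — 1.5 units closer together.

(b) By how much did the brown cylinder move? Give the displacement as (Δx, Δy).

(-1.3, 1.7)

From the two frames, the brown cylinder sits at roughly (6.4, 2.8) before and (5.1, 4.5) after.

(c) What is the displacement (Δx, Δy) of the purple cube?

(1.0, -1.8)

From the two frames, the purple cube sits at roughly (10.8, 6.9) before and (11.8, 5.1) after.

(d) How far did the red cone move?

3.6

The red cone moved from about (4.7, 0.9) to (7.5, 3.1), a distance of √(2.8² + 2.2²) ≈ 3.6.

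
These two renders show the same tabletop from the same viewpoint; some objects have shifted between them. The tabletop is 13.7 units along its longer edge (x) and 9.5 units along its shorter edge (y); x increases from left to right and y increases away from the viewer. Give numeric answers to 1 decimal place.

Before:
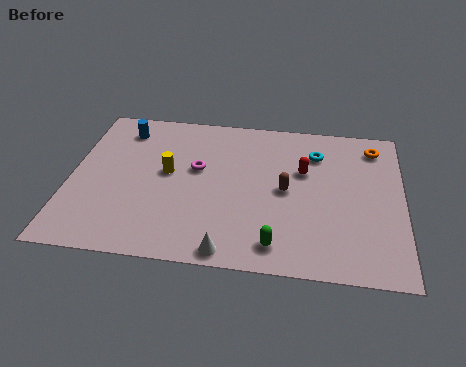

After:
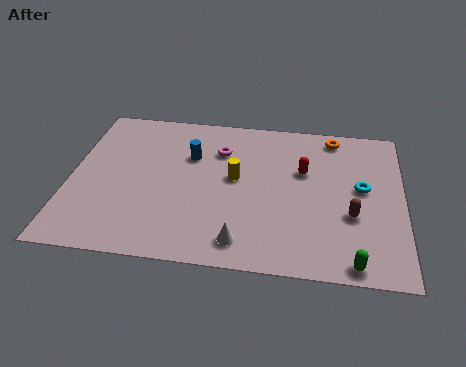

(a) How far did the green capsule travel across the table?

3.2

From (8.6, 1.4) to (11.7, 0.8), the green capsule covered √(3.1² + 0.6²) ≈ 3.2 units.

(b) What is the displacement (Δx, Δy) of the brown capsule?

(2.7, -1.2)

The brown capsule started near (8.9, 4.7) and ended near (11.6, 3.5).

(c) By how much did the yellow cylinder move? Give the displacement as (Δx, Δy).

(2.8, 0.0)

The yellow cylinder started near (4.0, 5.2) and ended near (6.8, 5.2).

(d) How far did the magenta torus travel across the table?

1.6

The magenta torus was near (5.2, 5.6) before and (6.1, 6.9) after, so it travelled √(0.9² + 1.3²) ≈ 1.6 units.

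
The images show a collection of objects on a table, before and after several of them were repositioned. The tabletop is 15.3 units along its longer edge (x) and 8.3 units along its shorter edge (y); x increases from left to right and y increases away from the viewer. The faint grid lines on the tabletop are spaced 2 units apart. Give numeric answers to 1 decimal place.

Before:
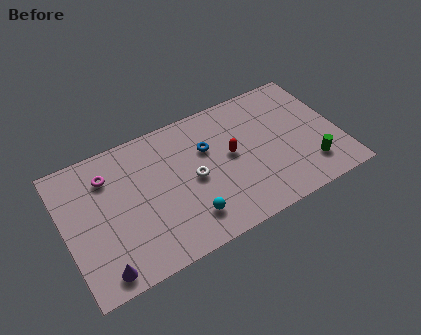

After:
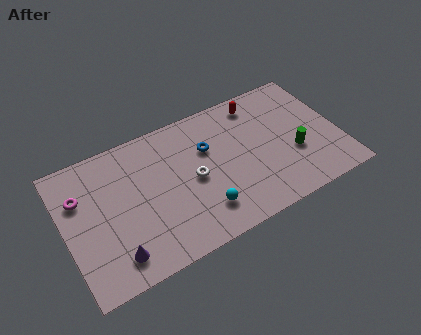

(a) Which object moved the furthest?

the red capsule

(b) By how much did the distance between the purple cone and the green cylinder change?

-1.4

Before: roughly 11.8 units apart; after: 10.4. That's 1.4 units closer together.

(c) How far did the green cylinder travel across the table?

1.4

The green cylinder moved from about (13.4, 1.9) to (12.7, 3.1), a distance of √(0.7² + 1.2²) ≈ 1.4.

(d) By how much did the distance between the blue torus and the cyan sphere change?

-0.3

The distance was about 4.0 in the first image and 3.7 in the second, so they moved 0.3 units closer together.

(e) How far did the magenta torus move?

1.7

The magenta torus moved from about (2.6, 6.3) to (1.0, 5.7), a distance of √(1.6² + 0.6²) ≈ 1.7.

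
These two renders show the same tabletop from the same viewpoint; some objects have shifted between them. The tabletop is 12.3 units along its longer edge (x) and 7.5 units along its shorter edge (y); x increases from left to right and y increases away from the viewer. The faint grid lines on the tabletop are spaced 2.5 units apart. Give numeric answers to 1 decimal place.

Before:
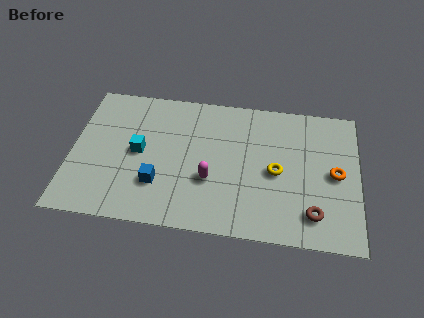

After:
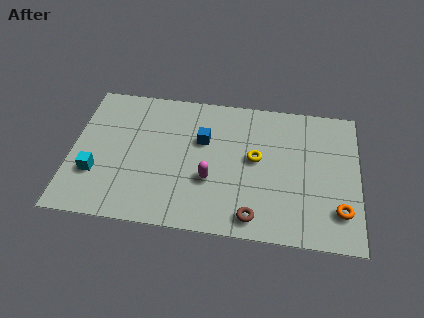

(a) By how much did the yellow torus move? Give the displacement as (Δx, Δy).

(-0.9, 0.6)

The yellow torus was at about (8.8, 3.5) and moved to about (7.9, 4.1).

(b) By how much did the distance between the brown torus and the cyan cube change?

-0.9

The distance was about 7.8 in the first image and 6.9 in the second, so they moved 0.9 units closer together.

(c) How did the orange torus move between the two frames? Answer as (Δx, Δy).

(0.2, -1.9)

From the two frames, the orange torus sits at roughly (11.3, 3.7) before and (11.5, 1.8) after.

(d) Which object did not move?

the magenta capsule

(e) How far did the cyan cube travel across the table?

2.3

The cyan cube moved from about (2.9, 3.8) to (1.1, 2.4), a distance of √(1.8² + 1.4²) ≈ 2.3.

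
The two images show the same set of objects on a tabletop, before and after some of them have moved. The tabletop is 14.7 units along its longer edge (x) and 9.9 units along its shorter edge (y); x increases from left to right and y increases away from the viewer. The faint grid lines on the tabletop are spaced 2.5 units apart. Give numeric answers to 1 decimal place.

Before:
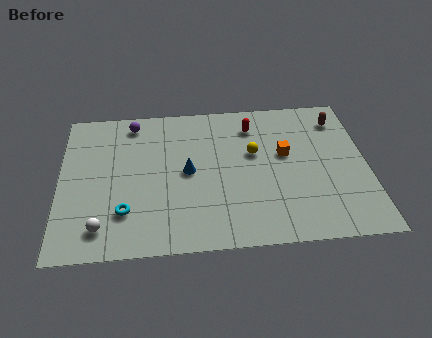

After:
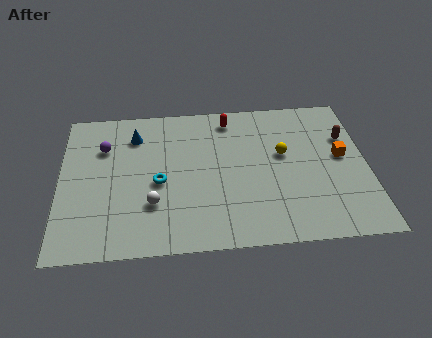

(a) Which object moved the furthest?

the blue cone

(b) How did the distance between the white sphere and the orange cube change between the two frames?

-0.3

Before: roughly 9.7 units apart; after: 9.4. That's 0.3 units closer together.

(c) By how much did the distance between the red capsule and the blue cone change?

+0.4

They were about 4.3 units apart before and 4.7 after — 0.4 units further apart.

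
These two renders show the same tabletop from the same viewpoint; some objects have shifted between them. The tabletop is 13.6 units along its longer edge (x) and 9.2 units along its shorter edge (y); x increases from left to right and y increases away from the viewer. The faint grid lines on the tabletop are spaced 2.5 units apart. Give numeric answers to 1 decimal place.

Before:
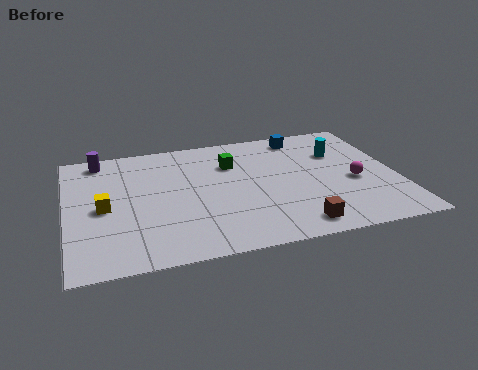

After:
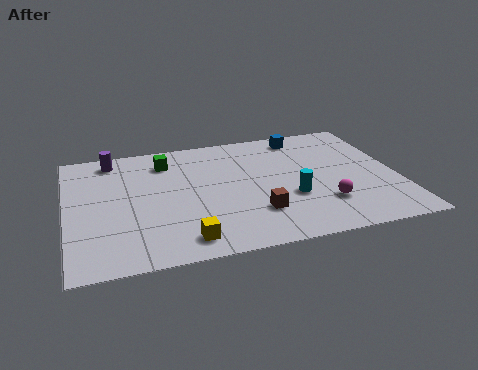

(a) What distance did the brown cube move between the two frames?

2.0

The brown cube moved from about (9.1, 1.2) to (7.6, 2.5), a distance of √(1.5² + 1.3²) ≈ 2.0.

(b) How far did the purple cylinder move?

0.5

From (1.5, 8.1) to (2.0, 8.0), the purple cylinder covered √(0.5² + 0.1²) ≈ 0.5 units.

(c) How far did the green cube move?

2.8

From (6.9, 6.5) to (4.2, 7.3), the green cube covered √(2.7² + 0.8²) ≈ 2.8 units.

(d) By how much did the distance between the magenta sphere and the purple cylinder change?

-1.1

The distance was about 11.1 in the first image and 10.0 in the second, so they moved 1.1 units closer together.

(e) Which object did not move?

the blue cube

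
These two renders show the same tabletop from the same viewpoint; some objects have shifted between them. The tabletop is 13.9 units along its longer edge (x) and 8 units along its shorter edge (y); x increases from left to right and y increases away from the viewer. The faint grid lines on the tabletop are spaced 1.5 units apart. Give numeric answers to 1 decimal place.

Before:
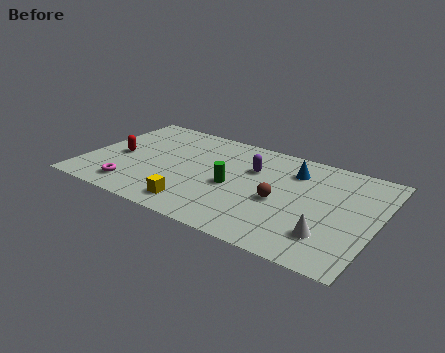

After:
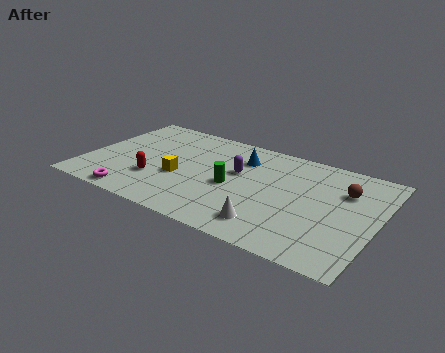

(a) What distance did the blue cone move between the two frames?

2.5

From (9.7, 6.1) to (7.2, 6.0), the blue cone covered √(2.5² + 0.1²) ≈ 2.5 units.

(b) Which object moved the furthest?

the brown sphere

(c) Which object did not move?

the green cylinder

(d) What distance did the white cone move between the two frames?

2.7

The white cone moved from about (11.9, 2.0) to (9.2, 1.5), a distance of √(2.7² + 0.5²) ≈ 2.7.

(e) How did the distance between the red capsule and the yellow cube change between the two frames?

-3.5

Before: roughly 4.8 units apart; after: 1.3. That's 3.5 units closer together.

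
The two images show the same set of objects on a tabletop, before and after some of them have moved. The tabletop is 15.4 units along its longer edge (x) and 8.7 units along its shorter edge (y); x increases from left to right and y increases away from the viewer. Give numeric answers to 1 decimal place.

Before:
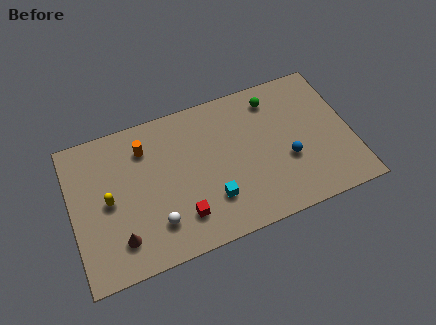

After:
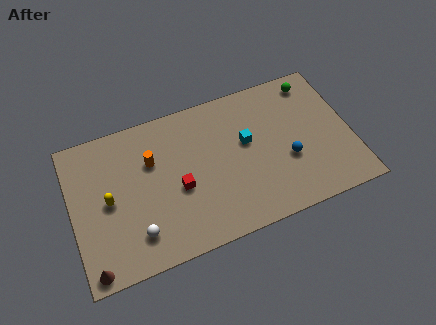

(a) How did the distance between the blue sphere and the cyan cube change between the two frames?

-1.6

Before: roughly 4.4 units apart; after: 2.8. That's 1.6 units closer together.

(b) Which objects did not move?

the yellow capsule and the blue sphere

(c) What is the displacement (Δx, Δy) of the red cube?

(0.0, 1.7)

The red cube started near (5.8, 2.0) and ended near (5.8, 3.7).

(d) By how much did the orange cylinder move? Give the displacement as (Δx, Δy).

(0.3, -0.9)

The orange cylinder was at about (4.2, 6.7) and moved to about (4.5, 5.8).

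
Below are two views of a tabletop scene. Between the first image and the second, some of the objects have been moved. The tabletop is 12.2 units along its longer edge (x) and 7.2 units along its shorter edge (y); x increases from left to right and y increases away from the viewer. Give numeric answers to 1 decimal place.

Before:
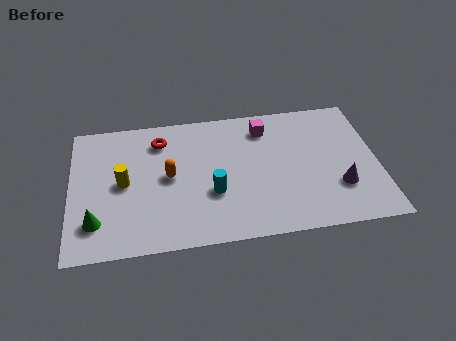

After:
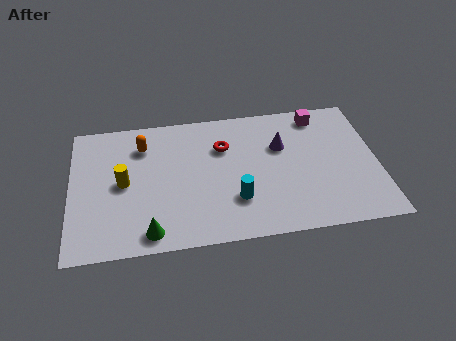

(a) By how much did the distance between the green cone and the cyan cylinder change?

-1.1

They were about 4.7 units apart before and 3.6 after — 1.1 units closer together.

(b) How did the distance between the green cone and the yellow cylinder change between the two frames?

+0.7

Before: roughly 2.2 units apart; after: 2.9. That's 0.7 units further apart.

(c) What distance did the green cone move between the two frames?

2.2

From (1.0, 1.7) to (3.1, 0.9), the green cone covered √(2.1² + 0.8²) ≈ 2.2 units.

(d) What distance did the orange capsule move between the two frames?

2.1

The orange capsule moved from about (3.9, 3.7) to (2.9, 5.5), a distance of √(1.0² + 1.8²) ≈ 2.1.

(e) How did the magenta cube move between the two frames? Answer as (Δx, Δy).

(2.2, 0.4)

From the two frames, the magenta cube sits at roughly (7.8, 5.8) before and (10.0, 6.2) after.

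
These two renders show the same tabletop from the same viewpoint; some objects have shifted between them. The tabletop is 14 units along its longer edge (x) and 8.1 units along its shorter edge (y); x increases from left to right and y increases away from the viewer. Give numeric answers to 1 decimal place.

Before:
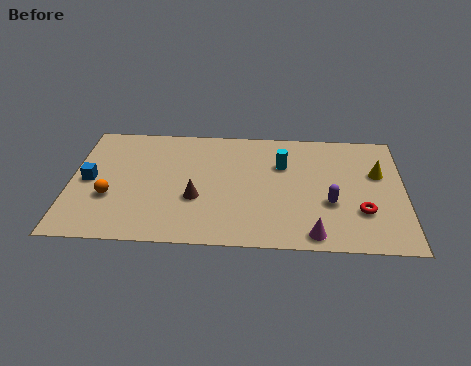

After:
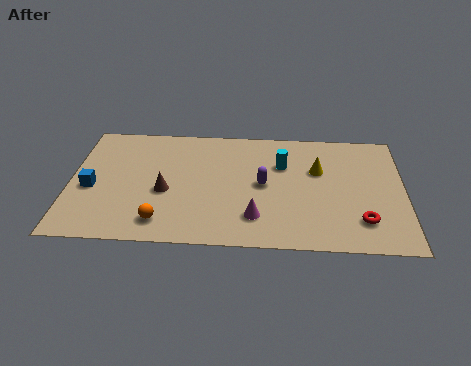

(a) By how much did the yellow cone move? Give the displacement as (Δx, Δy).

(-2.5, 0.1)

From the two frames, the yellow cone sits at roughly (12.9, 5.1) before and (10.4, 5.2) after.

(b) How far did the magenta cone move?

2.6

The magenta cone moved from about (10.2, 0.9) to (7.8, 1.9), a distance of √(2.4² + 1.0²) ≈ 2.6.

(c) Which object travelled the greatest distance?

the purple capsule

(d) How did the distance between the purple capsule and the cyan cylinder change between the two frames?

-1.6

Before: roughly 3.2 units apart; after: 1.6. That's 1.6 units closer together.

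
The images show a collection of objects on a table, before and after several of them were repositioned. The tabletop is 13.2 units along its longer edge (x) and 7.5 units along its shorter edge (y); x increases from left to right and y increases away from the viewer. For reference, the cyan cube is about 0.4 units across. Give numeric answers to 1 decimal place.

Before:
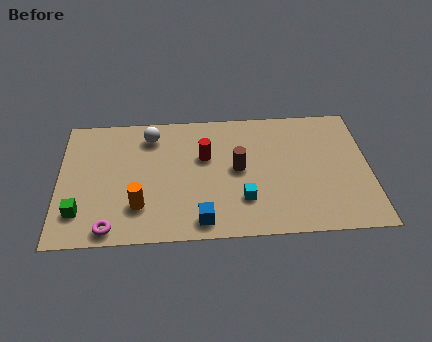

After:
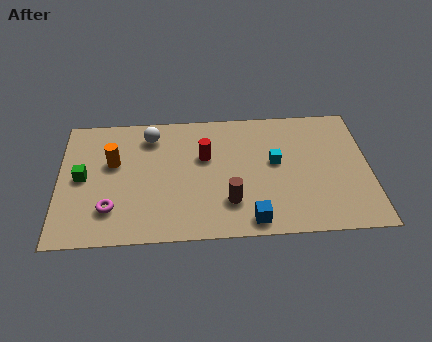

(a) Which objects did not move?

the red cylinder and the white sphere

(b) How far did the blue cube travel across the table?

2.1

From (6.0, 1.0) to (8.1, 0.9), the blue cube covered √(2.1² + 0.1²) ≈ 2.1 units.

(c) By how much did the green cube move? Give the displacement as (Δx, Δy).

(0.1, 2.0)

The green cube started near (0.9, 1.8) and ended near (1.0, 3.8).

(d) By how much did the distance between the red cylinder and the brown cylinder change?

+1.3

The distance was about 1.6 in the first image and 2.9 in the second, so they moved 1.3 units further apart.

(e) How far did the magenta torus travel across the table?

1.1

From (2.2, 0.8) to (2.2, 1.9), the magenta torus covered √(0.0² + 1.1²) ≈ 1.1 units.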